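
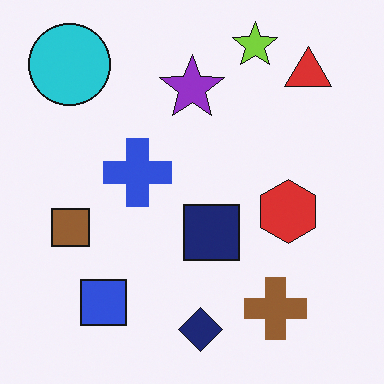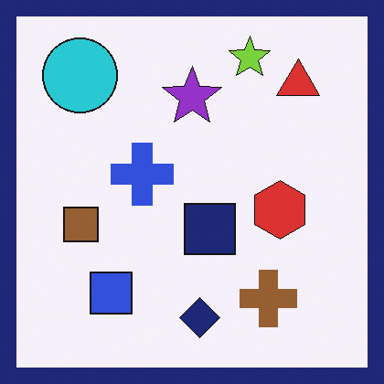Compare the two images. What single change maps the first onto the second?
The second image is the first framed with a navy border.

A solid navy frame runs around the edge of the second image, with the content slightly shrunk inside it.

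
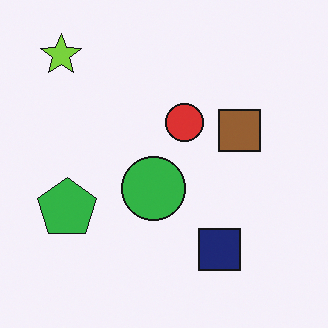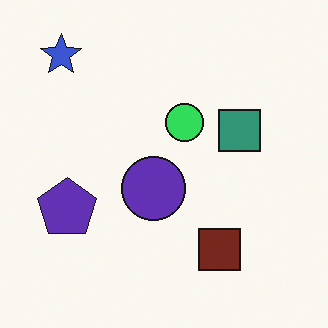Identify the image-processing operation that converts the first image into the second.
The second image is the first hue-shifted through roughly a third of the color wheel.

Every shape's color has rotated by the same amount around the hue wheel — a uniform hue shift.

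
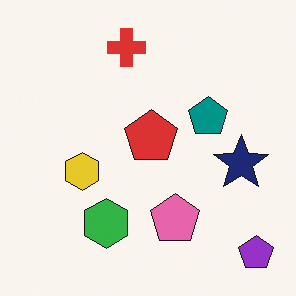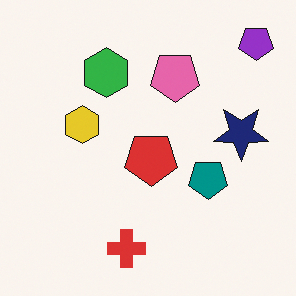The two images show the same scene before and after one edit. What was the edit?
The image was flipped vertically (top ↔ bottom).

The purple pentagon is in the bottom-right of the first image and the top-right of the second — shapes on opposite sides of the horizontal midline have swapped in a mirror flip.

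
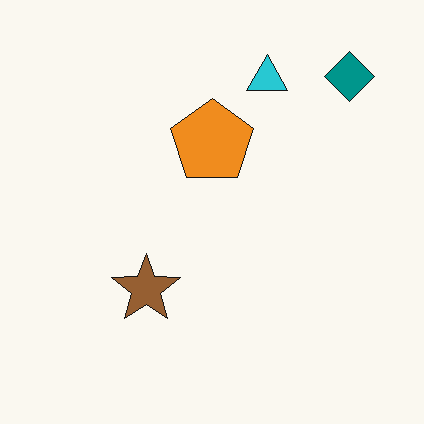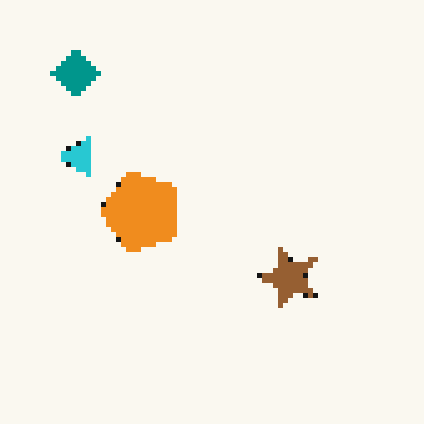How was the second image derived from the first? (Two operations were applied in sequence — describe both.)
The second image is the first rotated 90° counter-clockwise, then mildly pixelated.

The teal diamond sits in the top-right of the first image and the top-left of the second — consistent with a whole-image 90° counter-clockwise rotation. Shapes are reduced to large square blocks; fine edges and outlines are lost — a downscale-then-upscale (mosaic) effect.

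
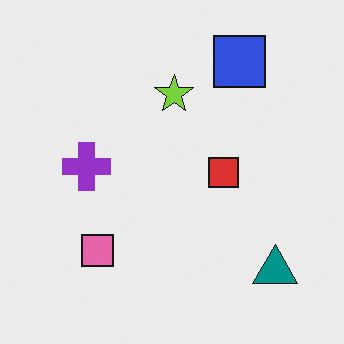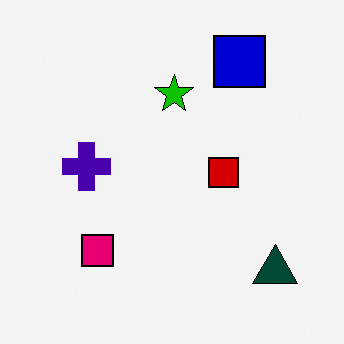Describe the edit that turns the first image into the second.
Given much higher contrast.

Tones are pushed away from mid-grey across the whole image — a global contrast change.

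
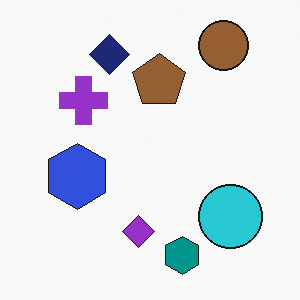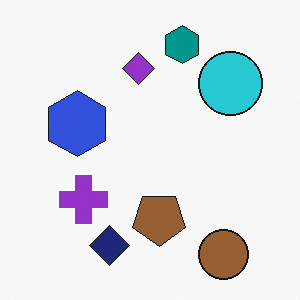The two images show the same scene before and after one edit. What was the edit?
The transformation is: flipped vertically (top ↔ bottom).

The brown circle is in the top-right of the first image and the bottom-right of the second — shapes on opposite sides of the horizontal midline have swapped in a mirror flip.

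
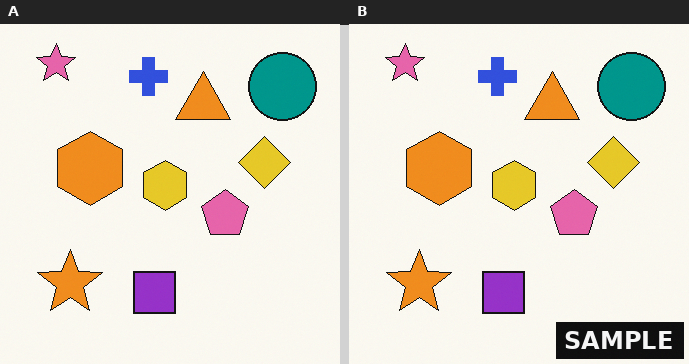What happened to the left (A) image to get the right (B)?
The transformation is: watermarked with the text "SAMPLE" in the lower-right corner.

A dark label reading "SAMPLE" appears in the lower-right corner.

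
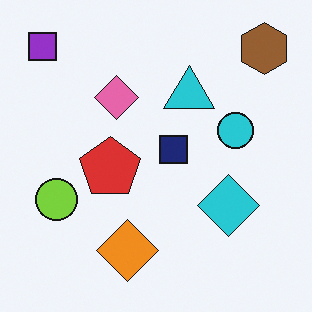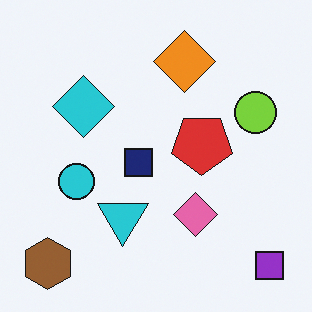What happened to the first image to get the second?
It was rotated 180°.

The purple square sits in the top-left of the first image and the bottom-right of the second — consistent with a whole-image 180° rotation.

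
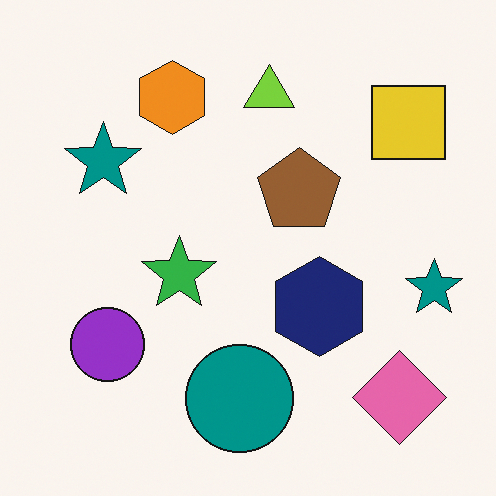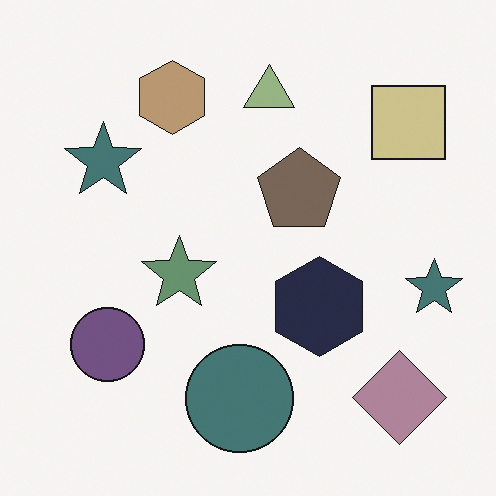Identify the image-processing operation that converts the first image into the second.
The transformation is: made much more muted (saturation change).

All colors are more muted and greyish — a global saturation change.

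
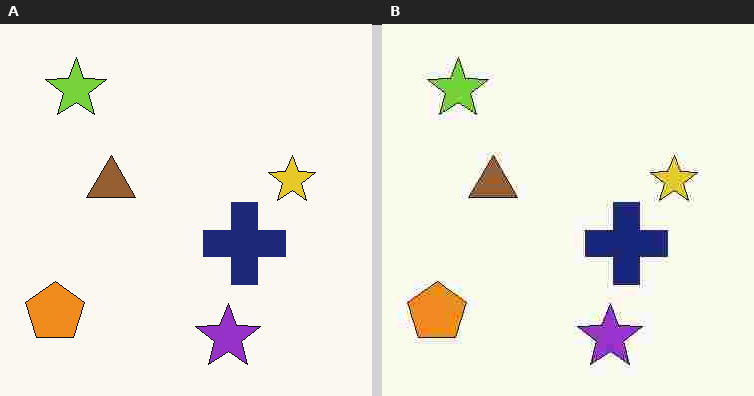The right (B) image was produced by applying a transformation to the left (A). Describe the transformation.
This is the original image heavily JPEG-compressed with obvious blocking artifacts.

Blocky 8×8 compression artifacts appear around shape edges and the flat background shows ringing — characteristic JPEG degradation.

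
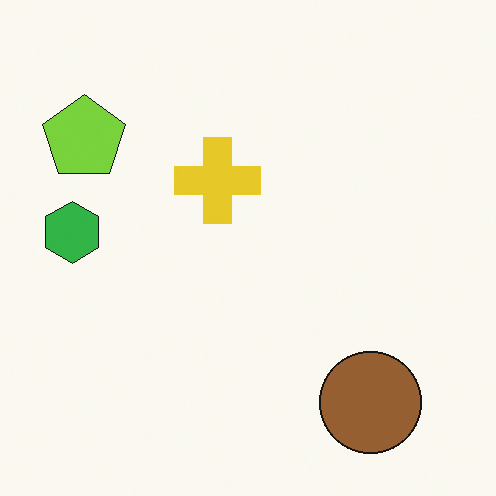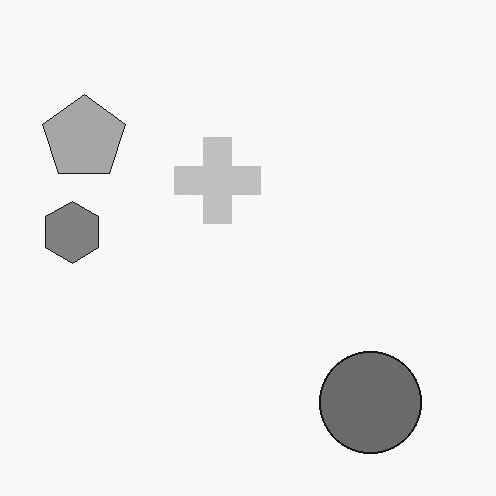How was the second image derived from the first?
The transformation is: converted to grayscale.

All color is removed — every shape is now a shade of grey.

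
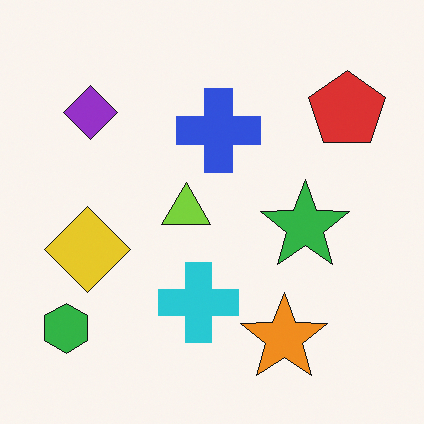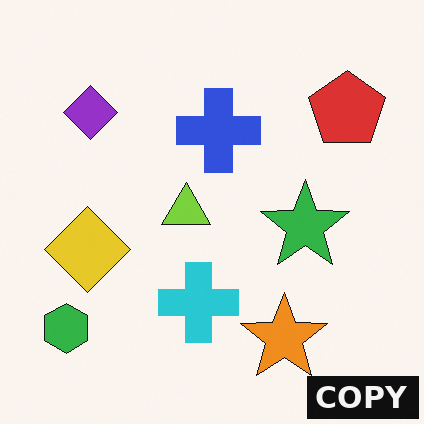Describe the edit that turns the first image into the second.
It was watermarked with the text "COPY" in the lower-right corner.

A dark label reading "COPY" appears in the lower-right corner.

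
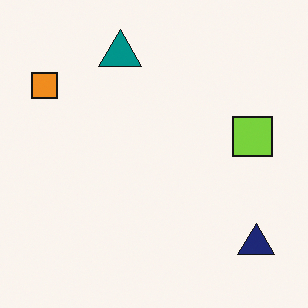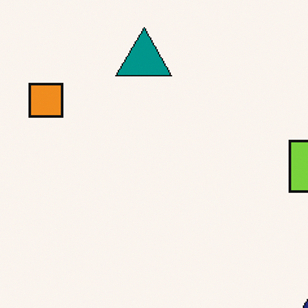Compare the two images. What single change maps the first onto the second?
Cropped slightly and scaled back up.

The visible shapes are larger and the field of view is narrower; shapes near the original edges may be partly or wholly outside the frame — a crop-and-rescale.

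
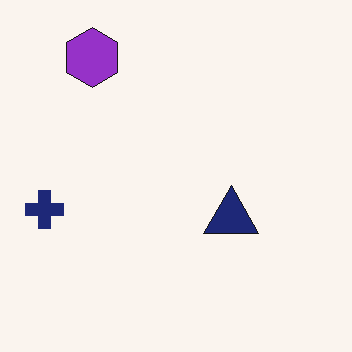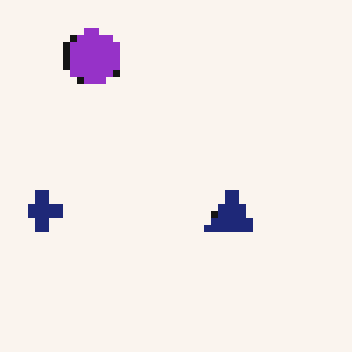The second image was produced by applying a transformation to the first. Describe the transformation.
The transformation is: pixelated into visible square blocks.

Shapes are reduced to large square blocks; fine edges and outlines are lost — a downscale-then-upscale (mosaic) effect.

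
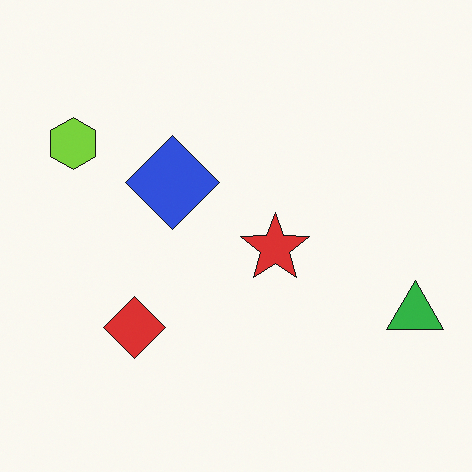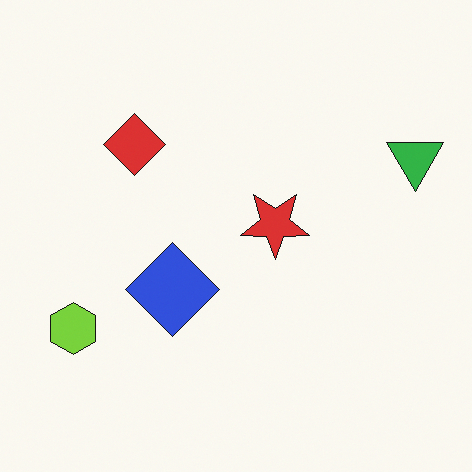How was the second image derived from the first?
The transformation is: flipped vertically (top ↔ bottom).

The lime hexagon is in the top-left of the first image and the bottom-left of the second — shapes on opposite sides of the horizontal midline have swapped in a mirror flip.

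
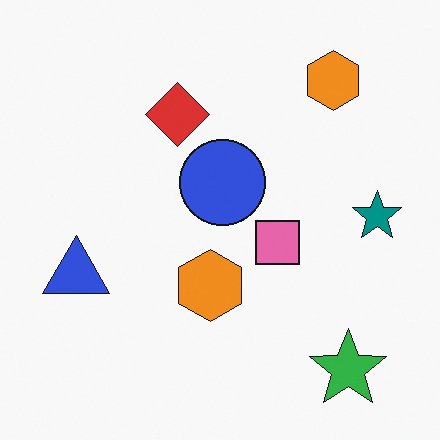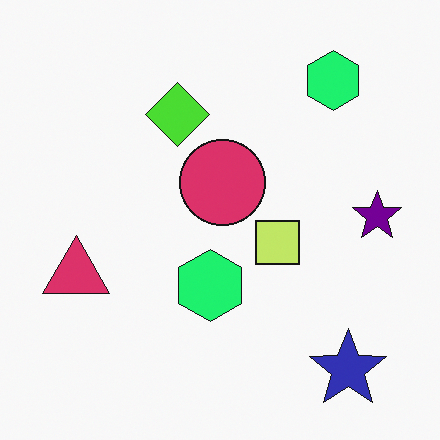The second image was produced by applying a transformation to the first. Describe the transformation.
The transformation is: hue-shifted noticeably.

Every shape's color has rotated by the same amount around the hue wheel — a uniform hue shift.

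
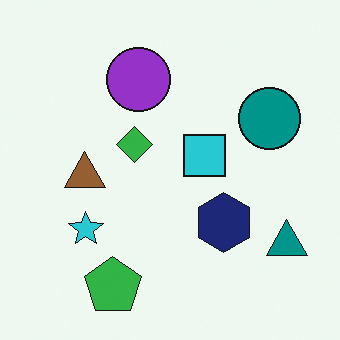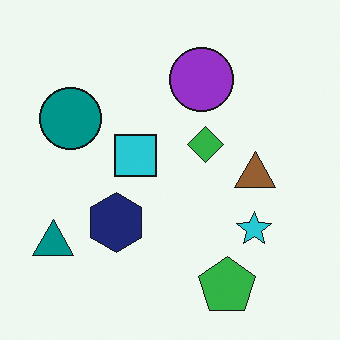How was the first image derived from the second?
It was flipped horizontally (left ↔ right).

The teal triangle is in the bottom-left of the second image and the bottom-right of the first — shapes on opposite sides of the vertical midline have swapped in a mirror flip.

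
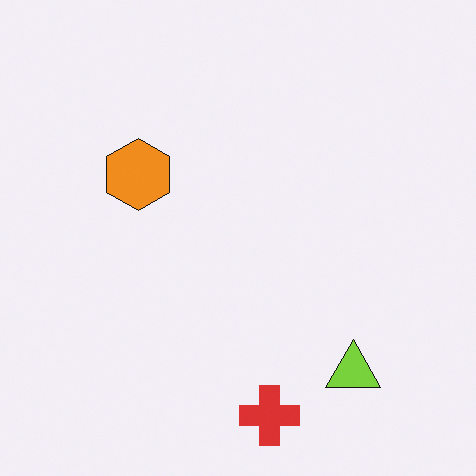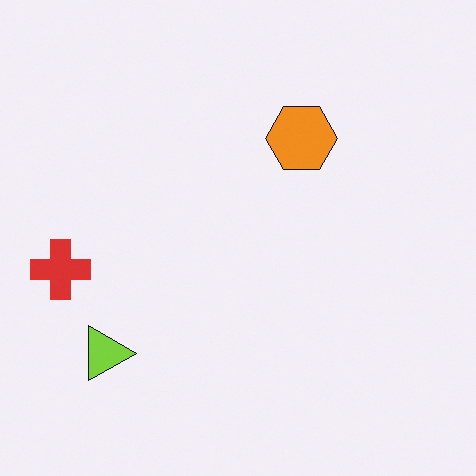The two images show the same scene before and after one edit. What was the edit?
The transformation is: rotated 90° clockwise.

The red cross sits in the bottom of the first image and the left of the second — consistent with a whole-image 90° clockwise rotation.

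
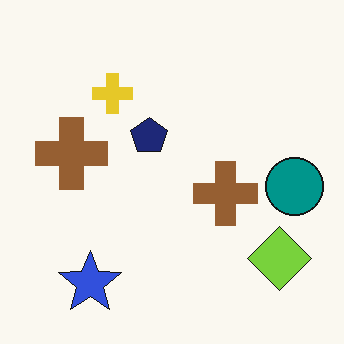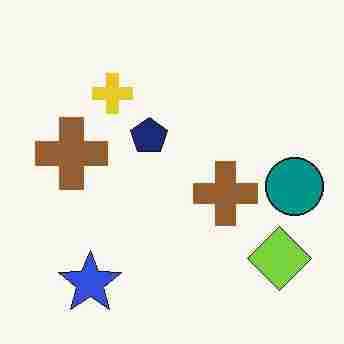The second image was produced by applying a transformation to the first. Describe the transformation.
Degraded with heavy JPEG compression.

Blocky 8×8 compression artifacts appear around shape edges and the flat background shows ringing — characteristic JPEG degradation.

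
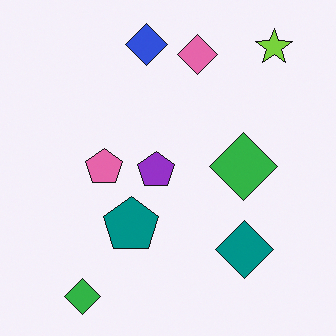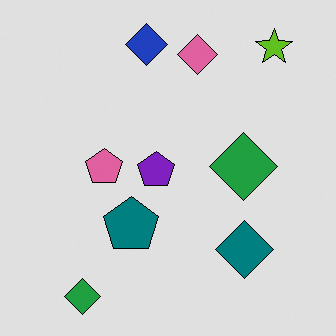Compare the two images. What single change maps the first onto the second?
The transformation is: posterized to a reduced palette.

Each flat color has snapped to a coarser quantized level — most visibly, the near-white background has dropped to a flat grey.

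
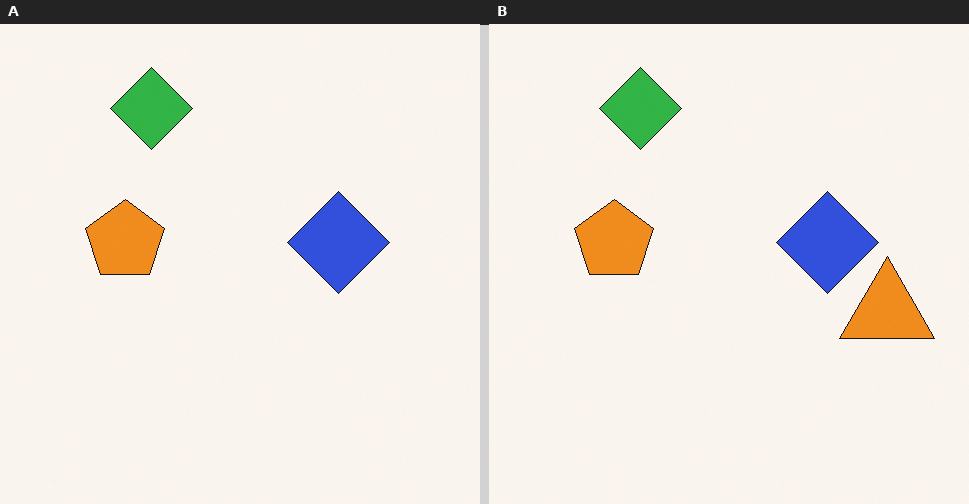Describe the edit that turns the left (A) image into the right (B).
The transformation is: overlaid with an additional orange triangle.

An orange triangle appears in the right (B) image that is absent from the left (A).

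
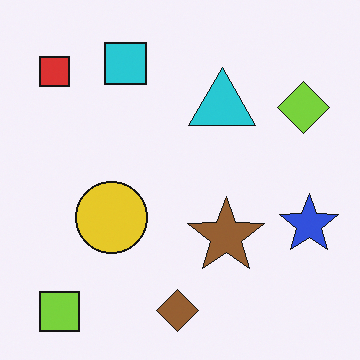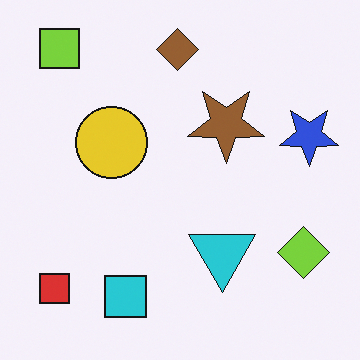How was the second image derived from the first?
This is the original image flipped vertically (top ↔ bottom).

The lime square is in the bottom-left of the first image and the top-left of the second — shapes on opposite sides of the horizontal midline have swapped in a mirror flip.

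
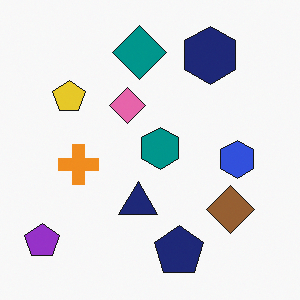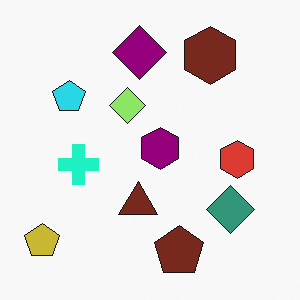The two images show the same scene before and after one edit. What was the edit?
Hue-shifted through roughly a third of the color wheel.

Every shape's color has rotated by the same amount around the hue wheel — a uniform hue shift.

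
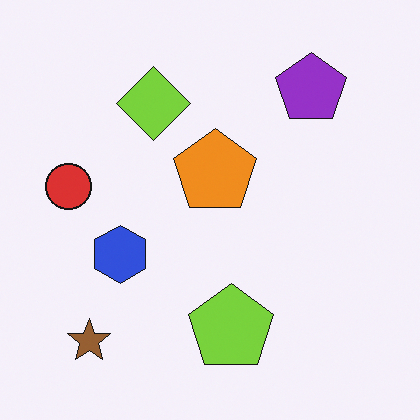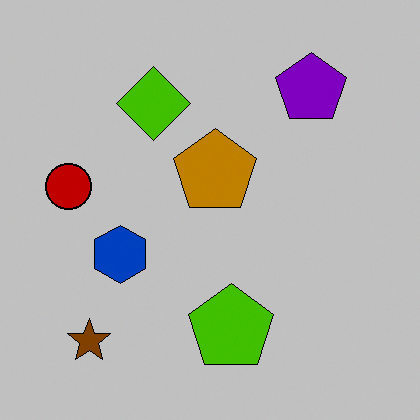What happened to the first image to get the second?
This is the original image heavily posterized to just a handful of flat colors.

Each flat color has snapped to a coarser quantized level — most visibly, the near-white background has dropped to a flat grey.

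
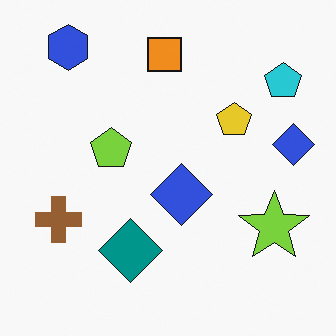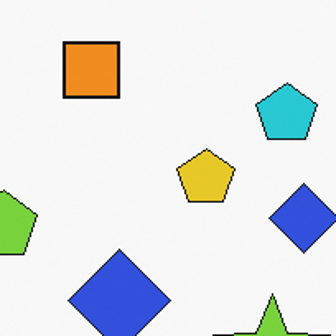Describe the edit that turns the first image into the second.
The image was cropped tightly and scaled back up.

The visible shapes are larger and the field of view is narrower; shapes near the original edges may be partly or wholly outside the frame — a crop-and-rescale.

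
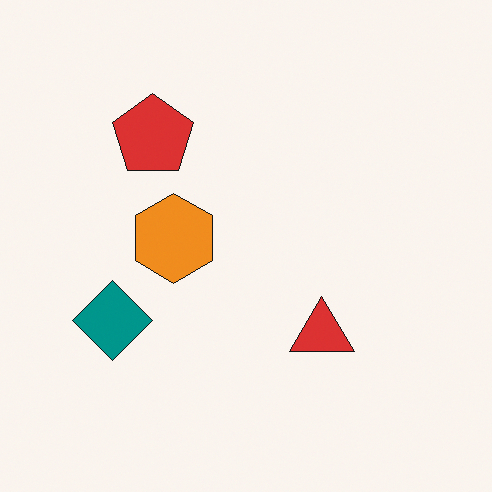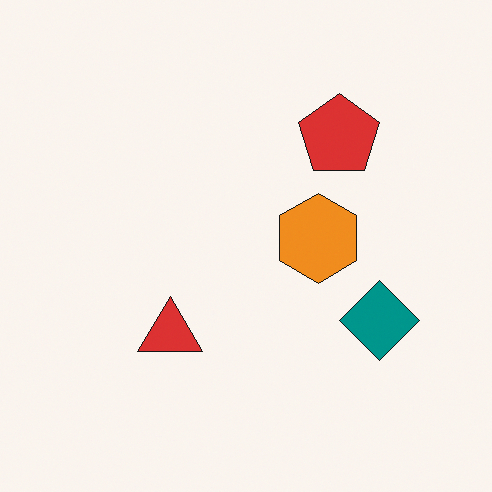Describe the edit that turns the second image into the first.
Flipped horizontally (left ↔ right).

The teal diamond is in the right of the second image and the left of the first — shapes on opposite sides of the vertical midline have swapped in a mirror flip.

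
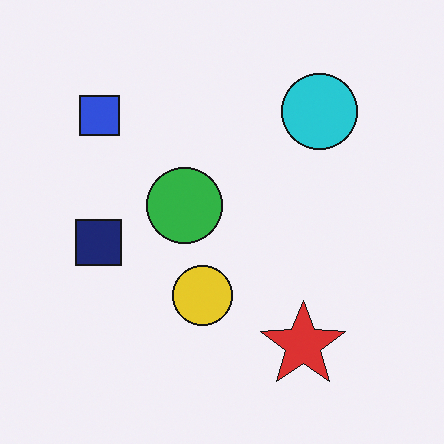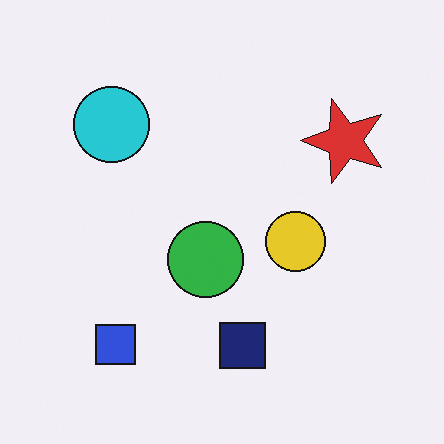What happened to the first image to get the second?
It was rotated 90° counter-clockwise.

The blue square sits in the top-left of the first image and the bottom-left of the second — consistent with a whole-image 90° counter-clockwise rotation.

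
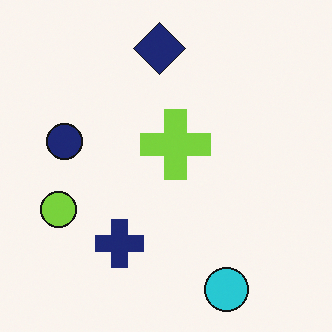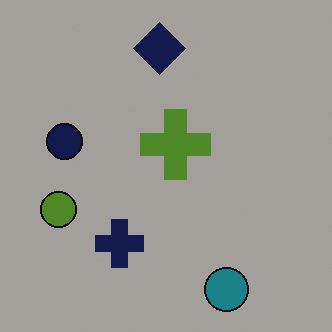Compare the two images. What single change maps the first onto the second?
The image was darkened a lot.

Every pixel — background and shapes alike — is uniformly darkened.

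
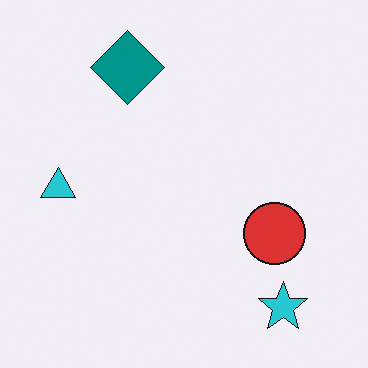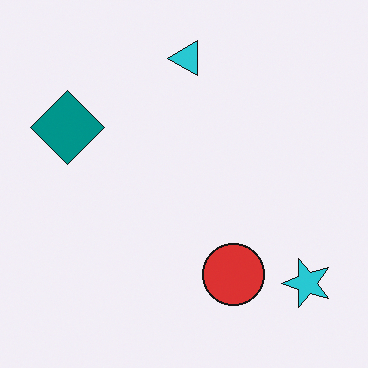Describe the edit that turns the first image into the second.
The image was transposed (reflected across the top-left ↔ bottom-right diagonal).

Shapes have swapped their row and column positions — what was in the top-right is now in the bottom-left — a diagonal reflection.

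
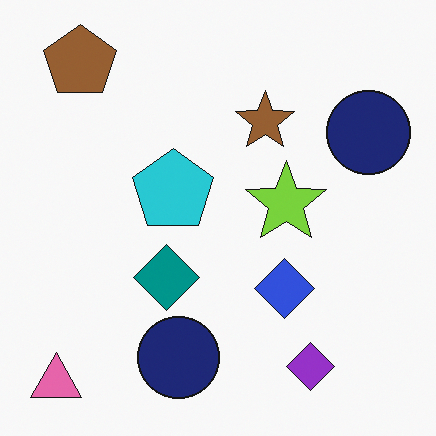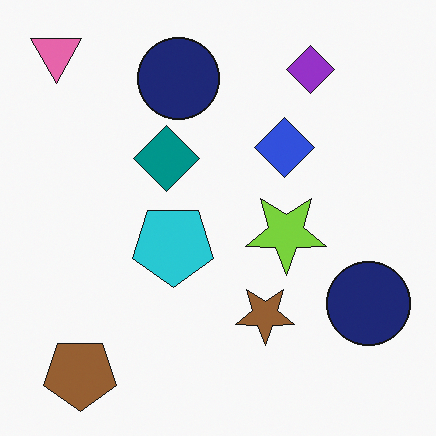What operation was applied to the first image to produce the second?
The image was flipped vertically (top ↔ bottom).

The pink triangle is in the bottom-left of the first image and the top-left of the second — shapes on opposite sides of the horizontal midline have swapped in a mirror flip.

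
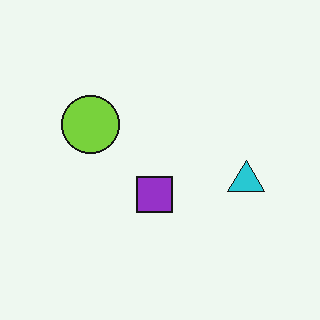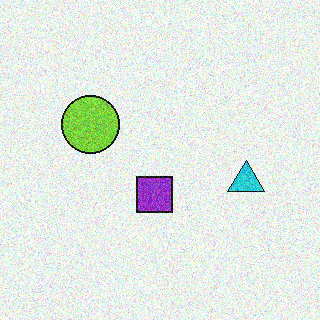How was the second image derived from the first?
The transformation is: degraded with visible gaussian noise.

Random speckle covers the whole image, including the flat background.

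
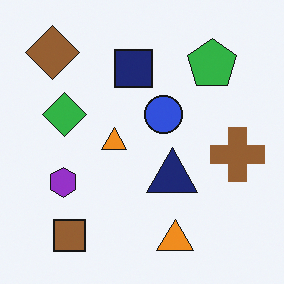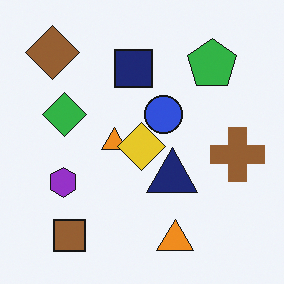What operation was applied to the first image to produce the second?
The transformation is: overlaid with an additional yellow diamond.

A yellow diamond appears in the second image that is absent from the first.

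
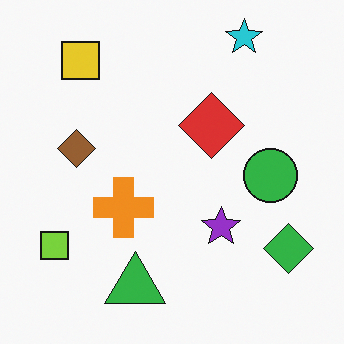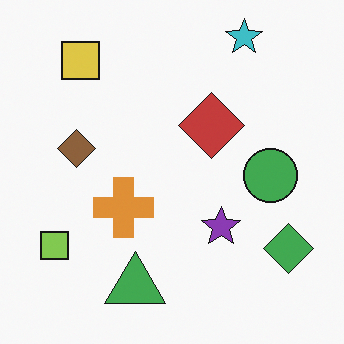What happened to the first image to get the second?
The second image is the first slightly desaturated.

All colors are more muted and greyish — a global saturation change.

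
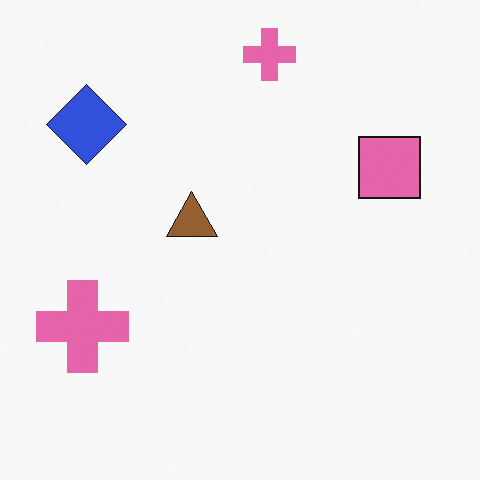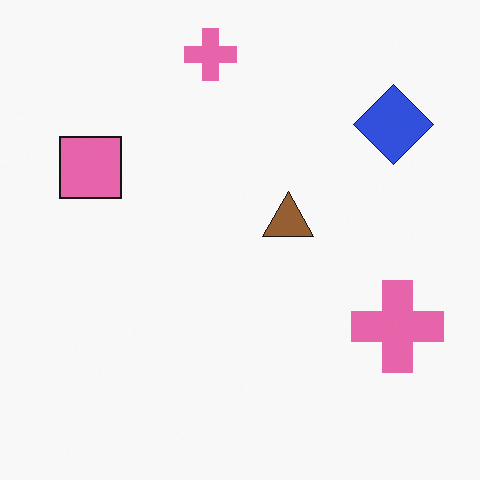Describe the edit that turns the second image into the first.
Flipped horizontally (left ↔ right).

The blue diamond is in the top-right of the second image and the top-left of the first — shapes on opposite sides of the vertical midline have swapped in a mirror flip.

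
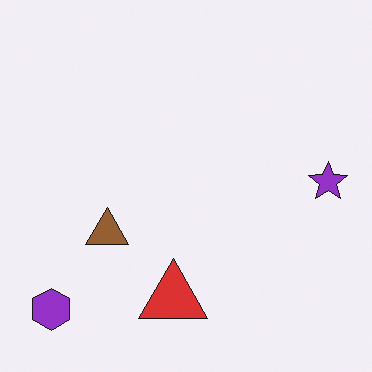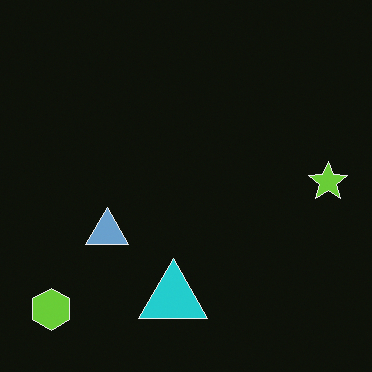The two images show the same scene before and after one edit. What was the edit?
The second image is the first color-inverted (negative).

The light background has become dark and every shape's color is its complement — a photographic negative.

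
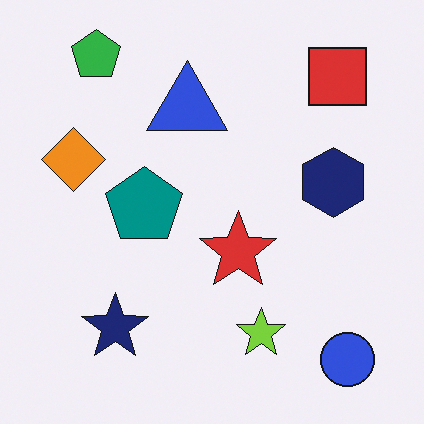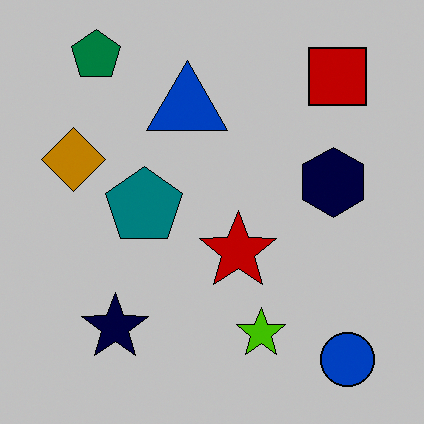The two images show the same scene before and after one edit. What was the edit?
The image was heavily posterized to just a handful of flat colors.

Each flat color has snapped to a coarser quantized level — most visibly, the near-white background has dropped to a flat grey.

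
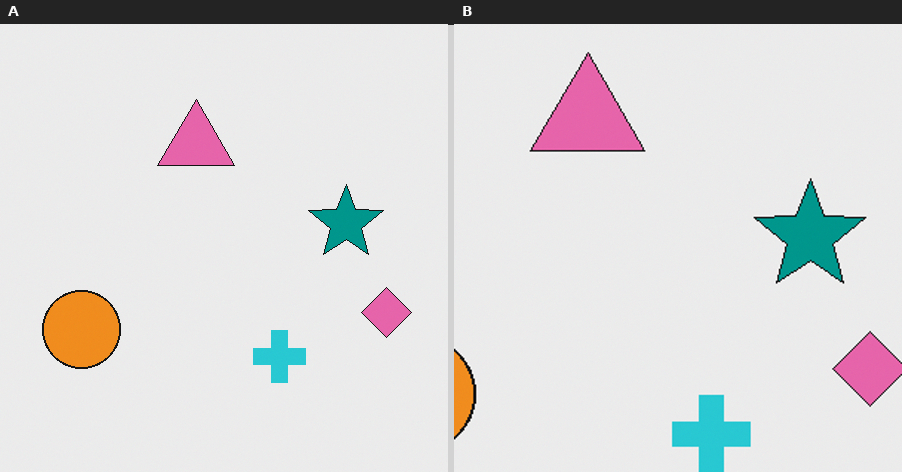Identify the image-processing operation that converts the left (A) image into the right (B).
The image was cropped slightly and scaled back up.

The visible shapes are larger and the field of view is narrower; shapes near the original edges may be partly or wholly outside the frame — a crop-and-rescale.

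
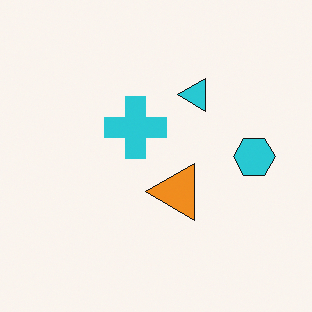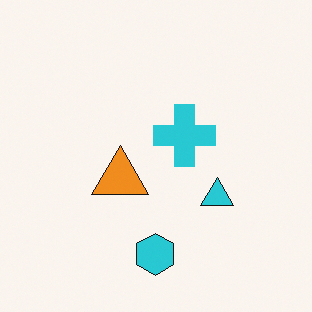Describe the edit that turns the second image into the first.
The image was rotated 90° counter-clockwise.

The cyan hexagon sits in the bottom of the second image and the right of the first — consistent with a whole-image 90° counter-clockwise rotation.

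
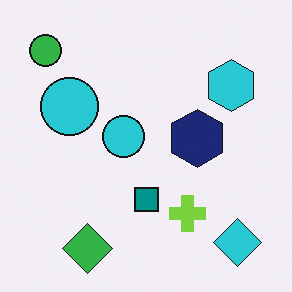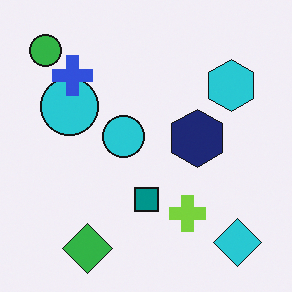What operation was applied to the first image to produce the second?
It was overlaid with an additional blue cross.

A blue cross appears in the second image that is absent from the first.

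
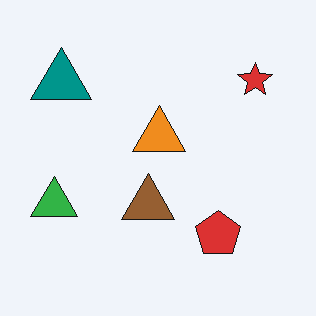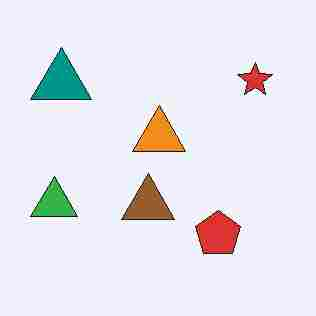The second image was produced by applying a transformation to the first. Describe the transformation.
The second image is the first degraded with heavy JPEG compression.

Blocky 8×8 compression artifacts appear around shape edges and the flat background shows ringing — characteristic JPEG degradation.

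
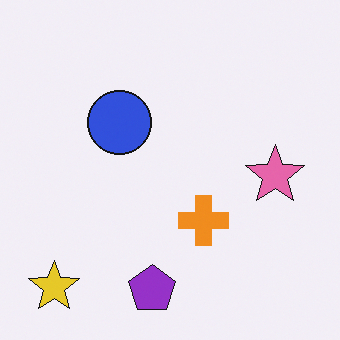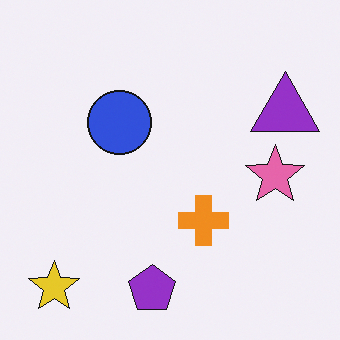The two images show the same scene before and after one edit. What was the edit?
The image was overlaid with an additional purple triangle.

A purple triangle appears in the second image that is absent from the first.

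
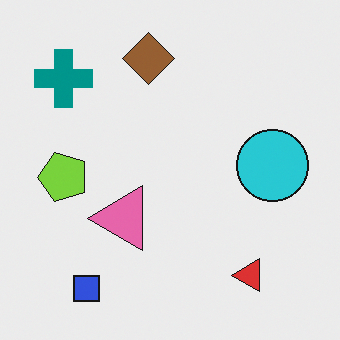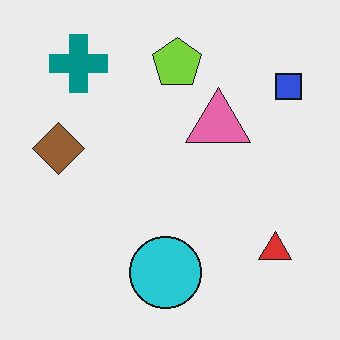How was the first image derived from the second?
Transposed (reflected across the top-left ↔ bottom-right diagonal).

Shapes have swapped their row and column positions — what was in the top-right is now in the bottom-left — a diagonal reflection.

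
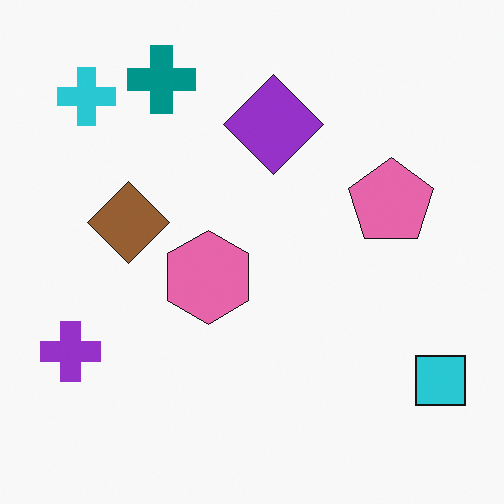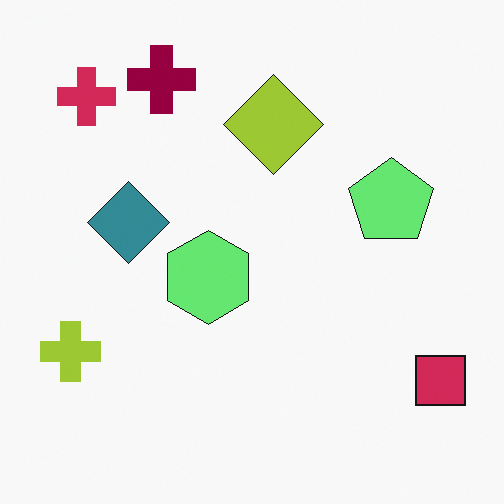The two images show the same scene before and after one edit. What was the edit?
Hue-shifted through roughly half the color wheel.

Every shape's color has rotated by the same amount around the hue wheel — a uniform hue shift.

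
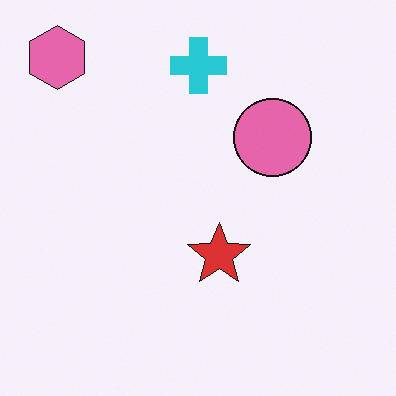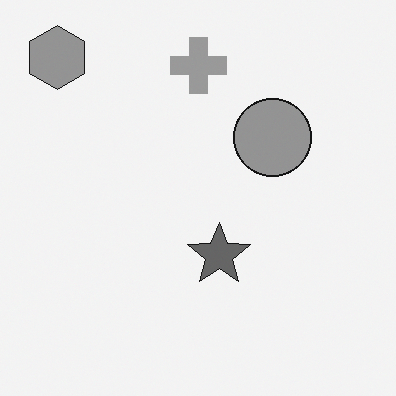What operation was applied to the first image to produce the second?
The second image is the first converted to grayscale.

All color is removed — every shape is now a shade of grey.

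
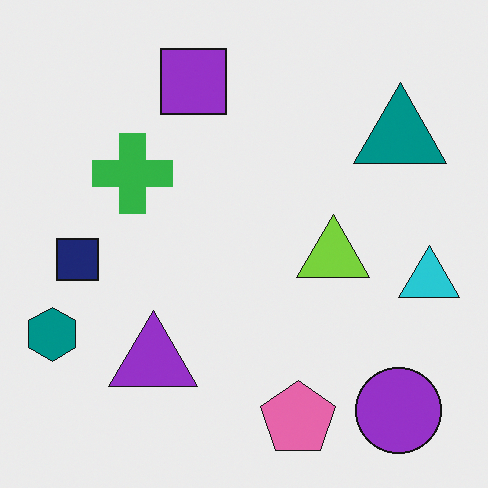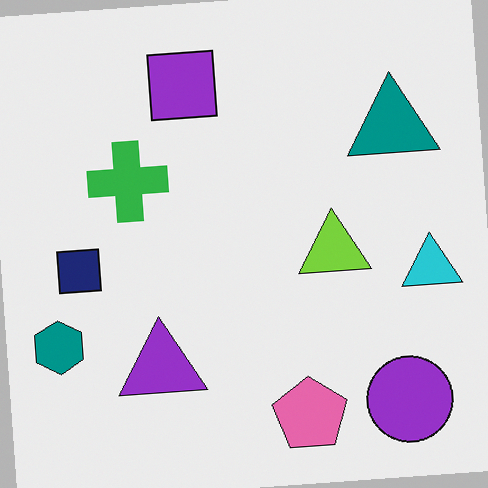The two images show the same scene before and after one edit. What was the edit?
Rotated counter-clockwise by a small amount.

Every shape is tilted by the same angle and the image corners show triangular fill wedges — a whole-image rotation by a non-right angle.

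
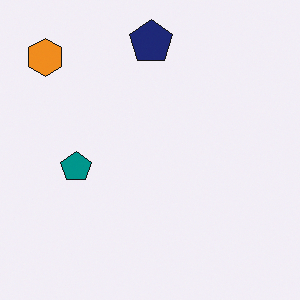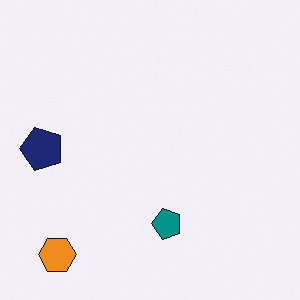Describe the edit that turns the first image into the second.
It was rotated 90° counter-clockwise.

The orange hexagon sits in the top-left of the first image and the bottom-left of the second — consistent with a whole-image 90° counter-clockwise rotation.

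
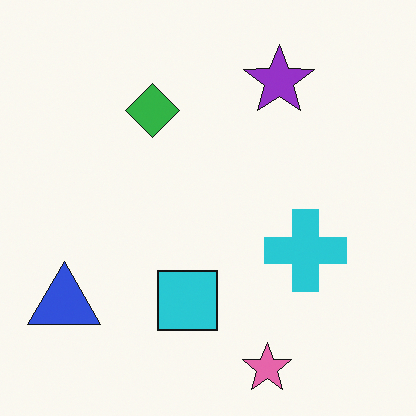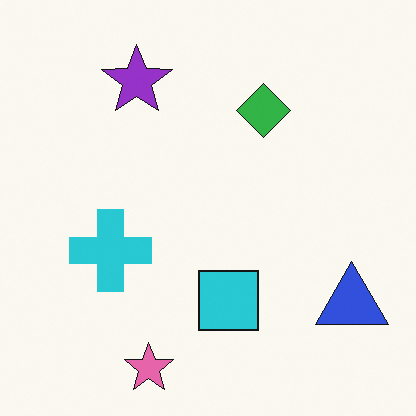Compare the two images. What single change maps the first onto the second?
It was flipped horizontally (left ↔ right).

The blue triangle is in the bottom-left of the first image and the bottom-right of the second — shapes on opposite sides of the vertical midline have swapped in a mirror flip.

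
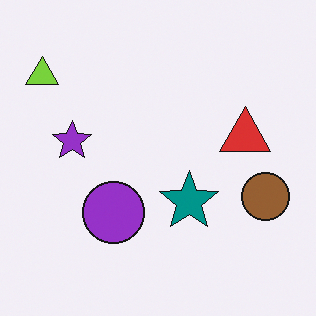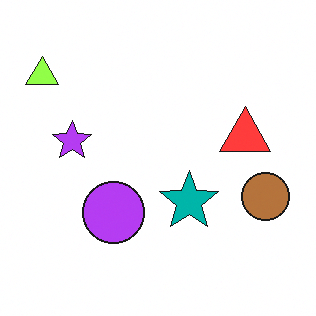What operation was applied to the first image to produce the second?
It was slightly brightened.

Every pixel — background and shapes alike — is uniformly brightened.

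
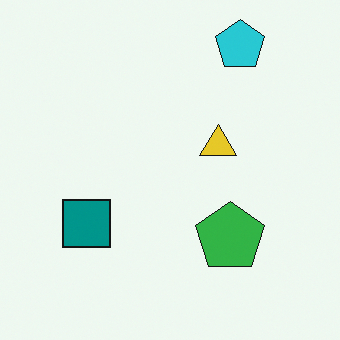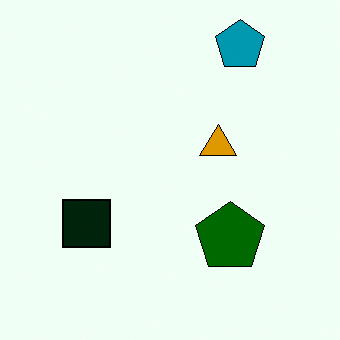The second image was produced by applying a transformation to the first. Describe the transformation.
It was boosted in contrast.

Tones are pushed away from mid-grey across the whole image — a global contrast change.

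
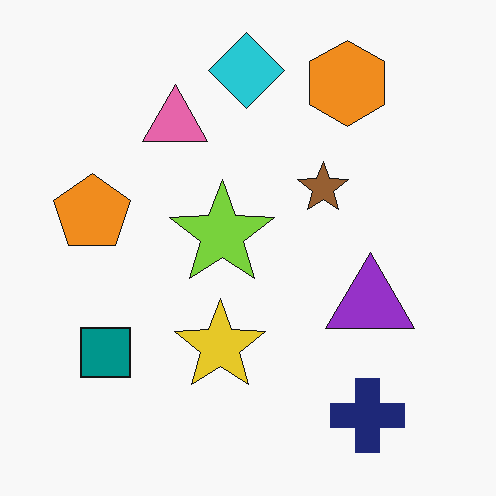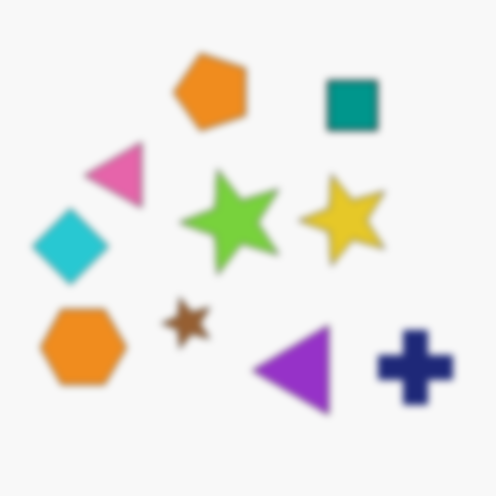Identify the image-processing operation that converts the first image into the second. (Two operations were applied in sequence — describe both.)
The transformation is: moderately blurred, then transposed (reflected across the top-left ↔ bottom-right diagonal).

Shape edges and outlines are uniformly softened across the whole image. Shapes have swapped their row and column positions — what was in the top-right is now in the bottom-left — a diagonal reflection.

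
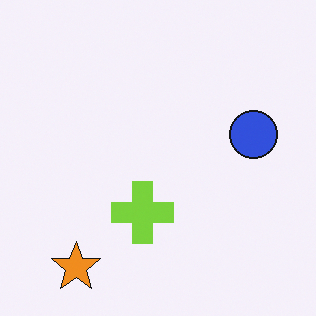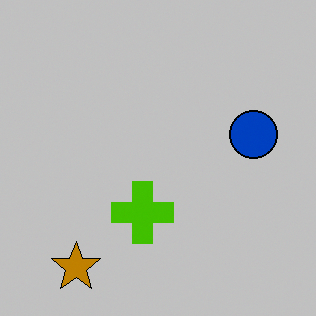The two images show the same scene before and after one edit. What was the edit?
The transformation is: aggressively posterized.

Each flat color has snapped to a coarser quantized level — most visibly, the near-white background has dropped to a flat grey.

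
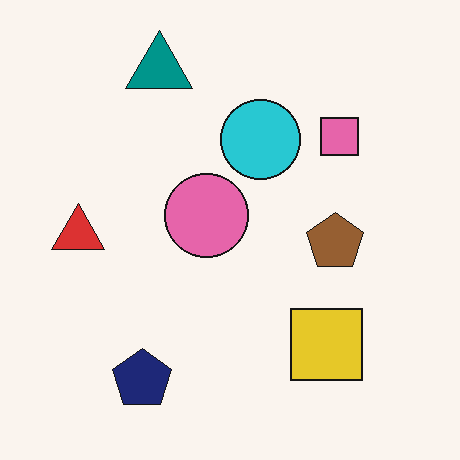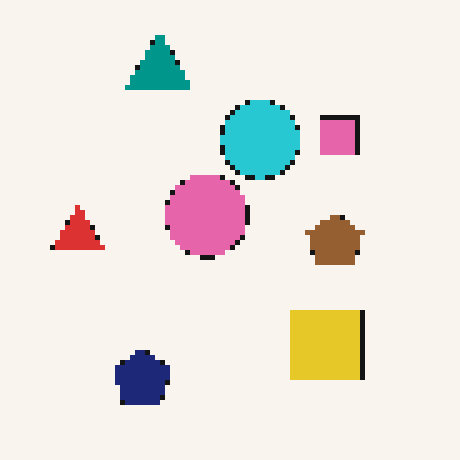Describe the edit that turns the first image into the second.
It was mildly pixelated.

Shapes are reduced to large square blocks; fine edges and outlines are lost — a downscale-then-upscale (mosaic) effect.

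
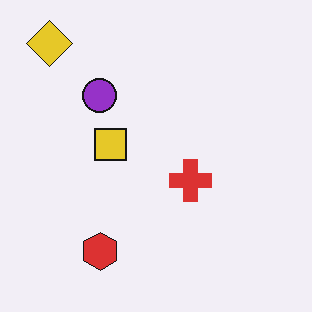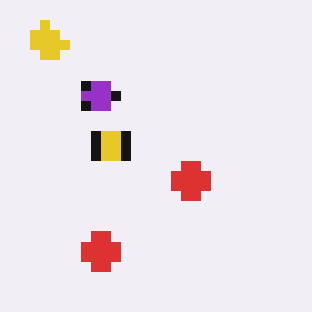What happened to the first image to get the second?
The image was heavily pixelated into large blocks.

Shapes are reduced to large square blocks; fine edges and outlines are lost — a downscale-then-upscale (mosaic) effect.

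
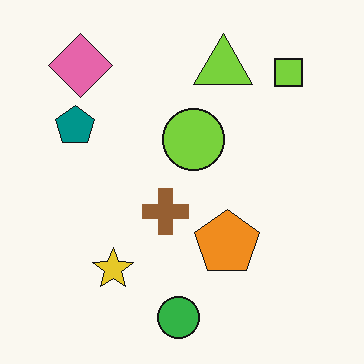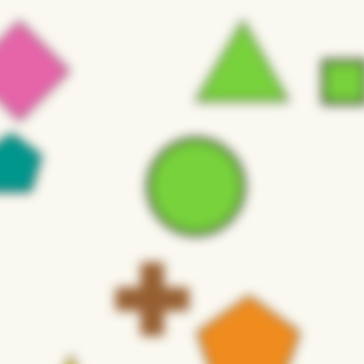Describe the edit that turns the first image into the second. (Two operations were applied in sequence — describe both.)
Noticeably gaussian-blurred, then cropped slightly and scaled back up.

Shape edges and outlines are uniformly softened across the whole image. The visible shapes are larger and the field of view is narrower; shapes near the original edges may be partly or wholly outside the frame — a crop-and-rescale.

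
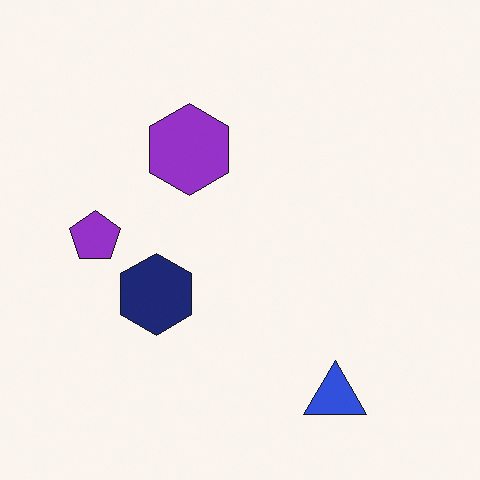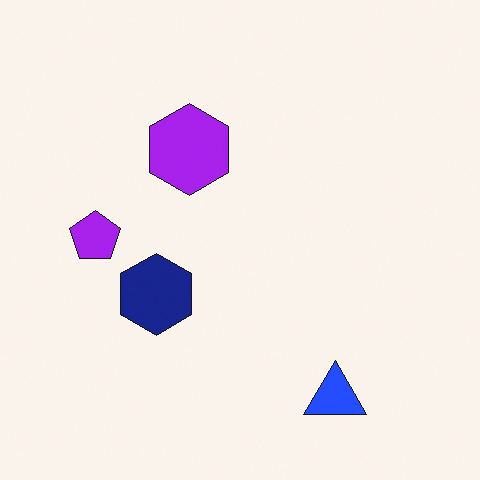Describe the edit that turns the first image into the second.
Slightly oversaturated.

All colors are more vivid — a global saturation change.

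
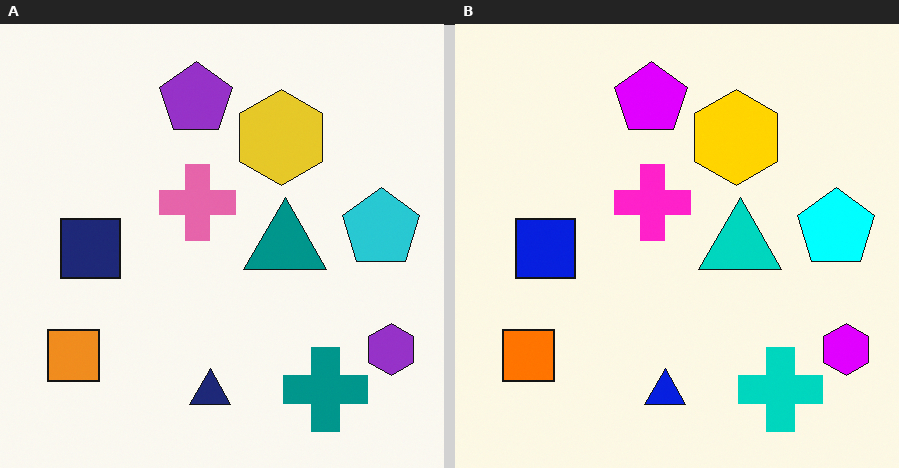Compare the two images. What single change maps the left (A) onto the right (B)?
Heavily oversaturated.

All colors are more vivid — a global saturation change.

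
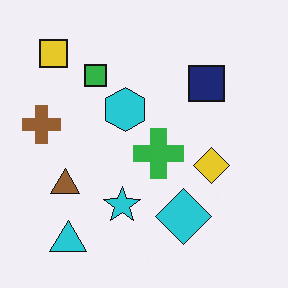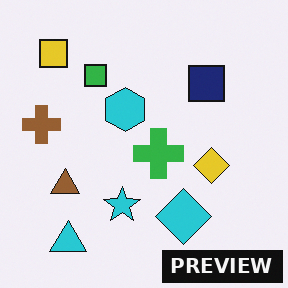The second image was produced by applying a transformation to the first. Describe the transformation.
The image was watermarked with the text "PREVIEW" in the lower-right corner.

A dark label reading "PREVIEW" appears in the lower-right corner.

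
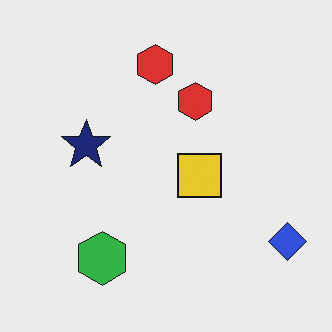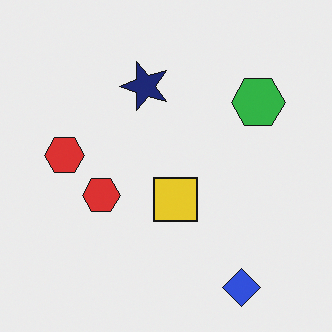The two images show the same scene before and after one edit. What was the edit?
It was transposed (reflected across the top-left ↔ bottom-right diagonal).

Shapes have swapped their row and column positions — what was in the top-right is now in the bottom-left — a diagonal reflection.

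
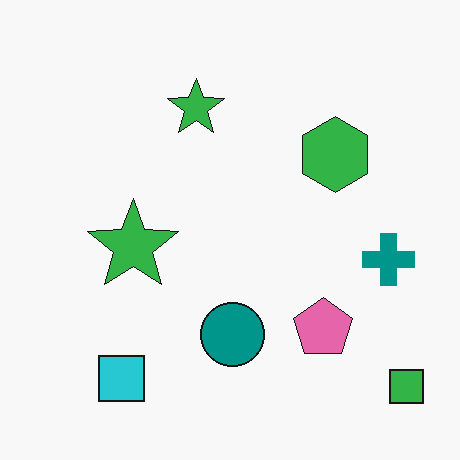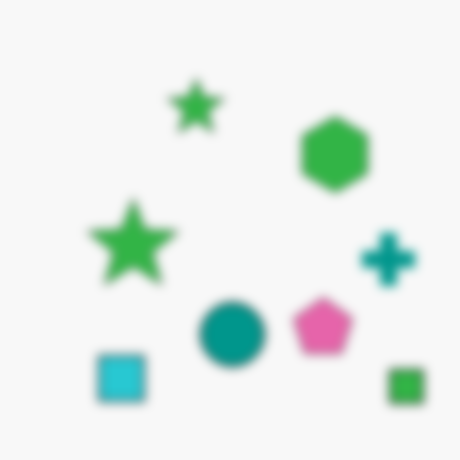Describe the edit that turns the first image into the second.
The second image is the first heavily blurred.

Shape edges and outlines are uniformly softened across the whole image.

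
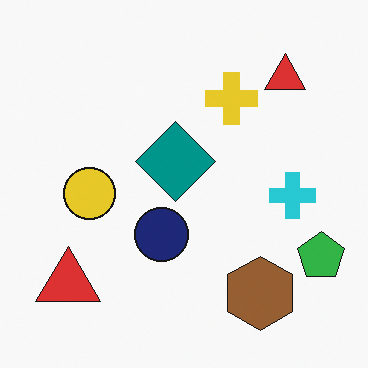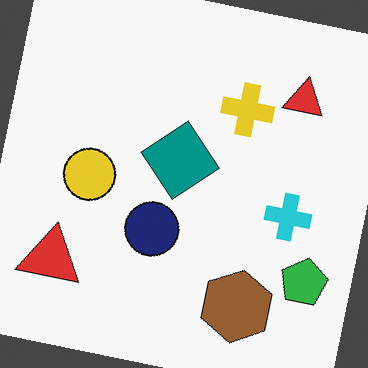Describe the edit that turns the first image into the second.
The transformation is: rotated clockwise by a small amount.

Every shape is tilted by the same angle and the image corners show triangular fill wedges — a whole-image rotation by a non-right angle.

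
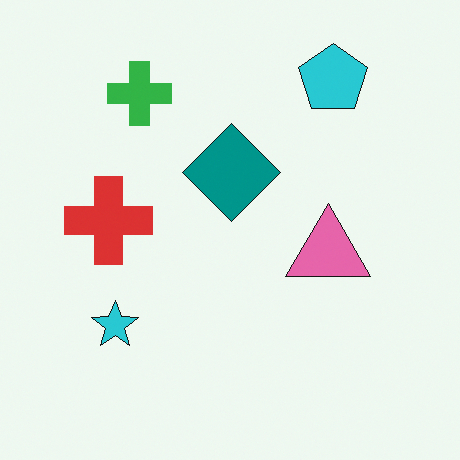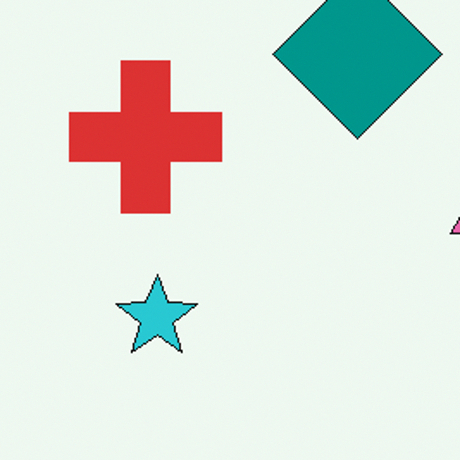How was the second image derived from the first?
It was cropped tightly and scaled back up.

The visible shapes are larger and the field of view is narrower; shapes near the original edges may be partly or wholly outside the frame — a crop-and-rescale.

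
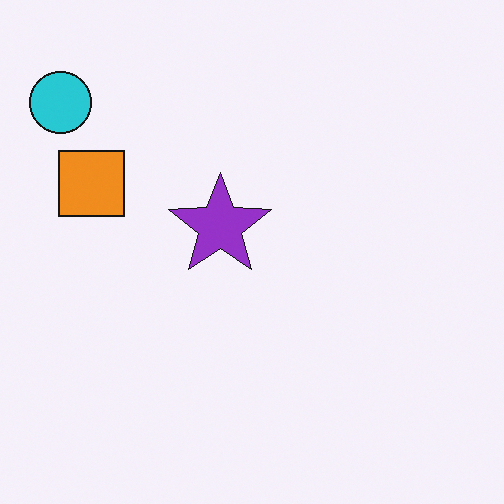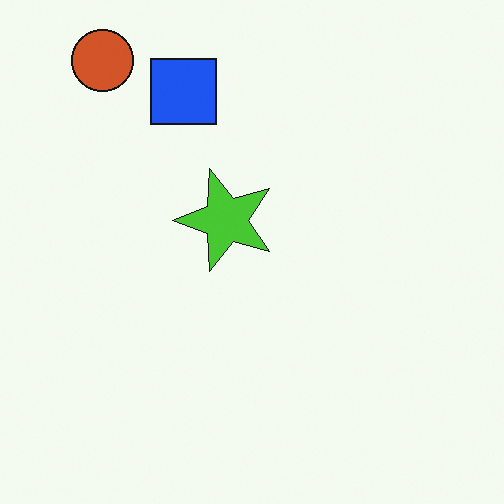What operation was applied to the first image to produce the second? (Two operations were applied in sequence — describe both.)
The image was transposed (reflected across the top-left ↔ bottom-right diagonal), then hue-shifted through roughly half the color wheel.

Shapes have swapped their row and column positions — what was in the top-right is now in the bottom-left — a diagonal reflection. Every shape's color has rotated by the same amount around the hue wheel — a uniform hue shift.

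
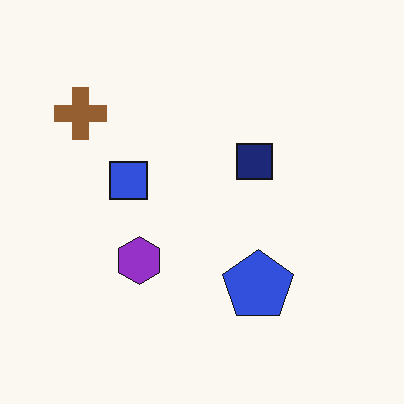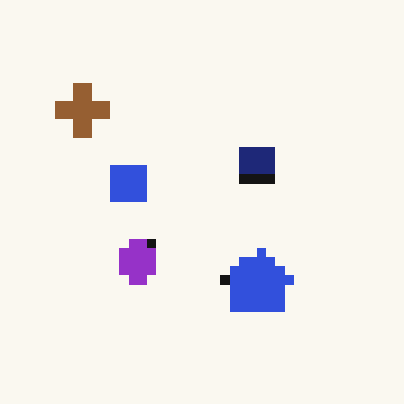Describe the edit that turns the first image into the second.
This is the original image coarsely pixelated.

Shapes are reduced to large square blocks; fine edges and outlines are lost — a downscale-then-upscale (mosaic) effect.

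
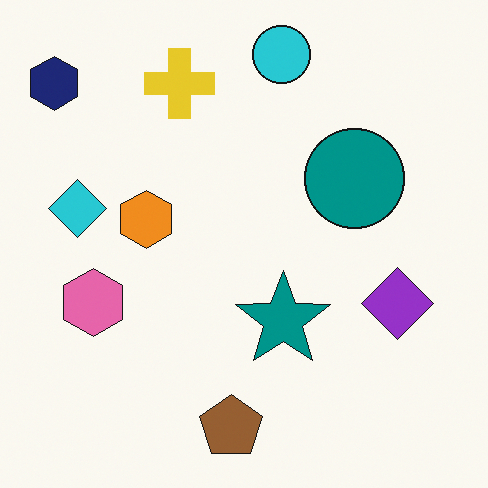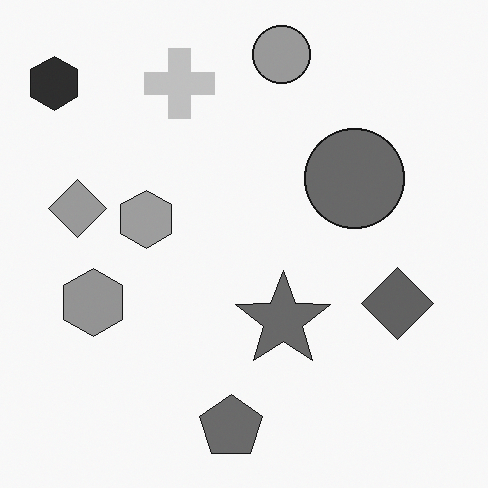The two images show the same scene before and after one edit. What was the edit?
The transformation is: converted to grayscale.

All color is removed — every shape is now a shade of grey.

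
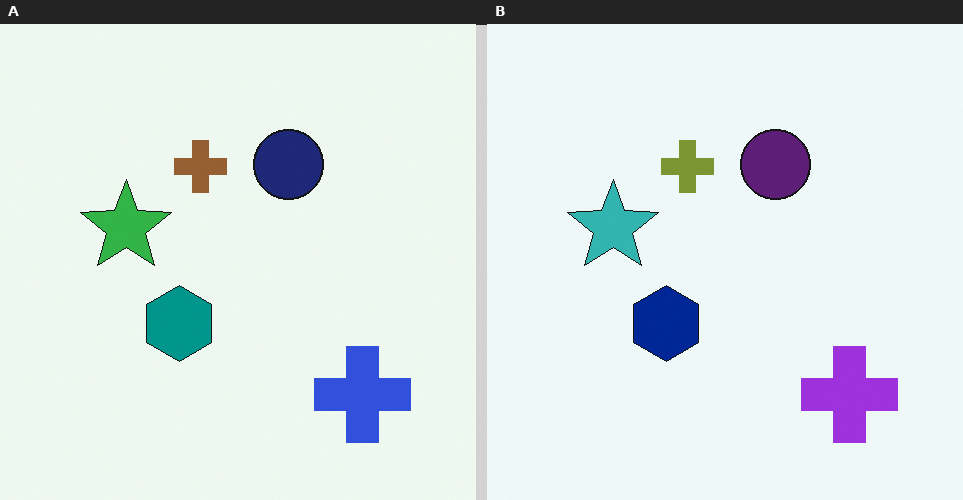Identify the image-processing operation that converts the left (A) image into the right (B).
This is the original image hue-shifted slightly.

Every shape's color has rotated by the same amount around the hue wheel — a uniform hue shift.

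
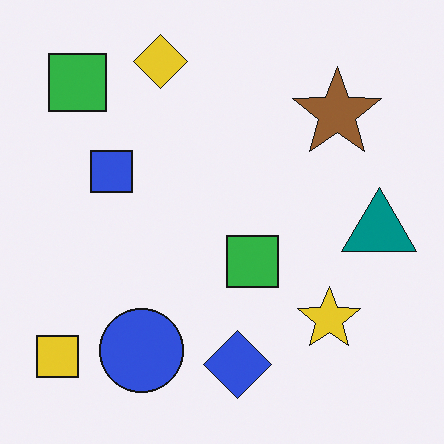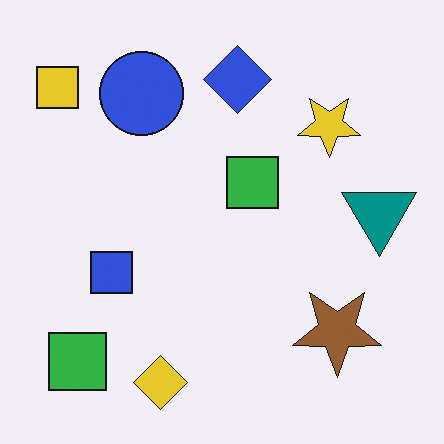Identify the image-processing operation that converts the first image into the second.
The transformation is: flipped vertically (top ↔ bottom).

The yellow diamond is in the top of the first image and the bottom of the second — shapes on opposite sides of the horizontal midline have swapped in a mirror flip.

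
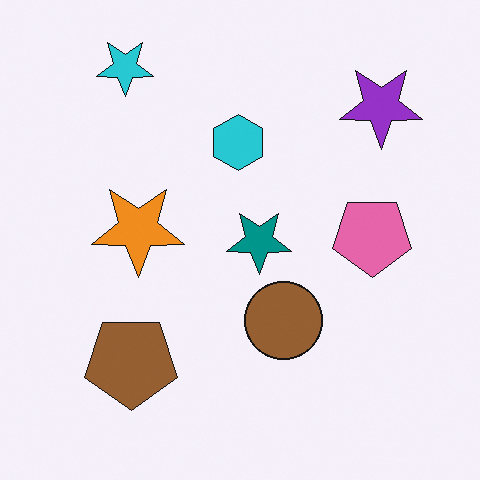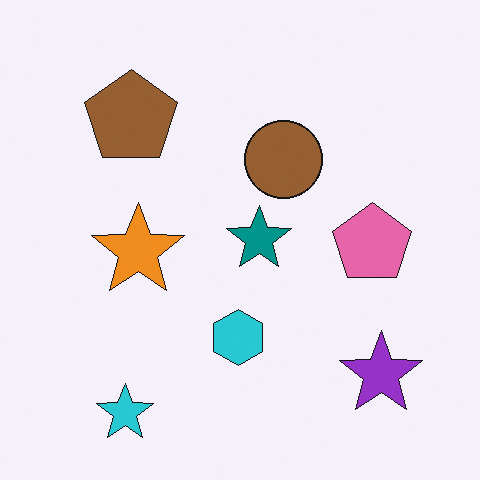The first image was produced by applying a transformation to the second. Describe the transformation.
The image was flipped vertically (top ↔ bottom).

The cyan star is in the bottom-left of the second image and the top-left of the first — shapes on opposite sides of the horizontal midline have swapped in a mirror flip.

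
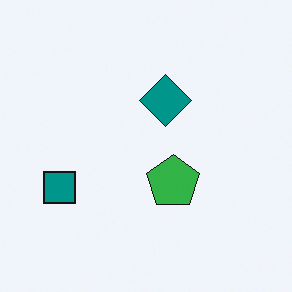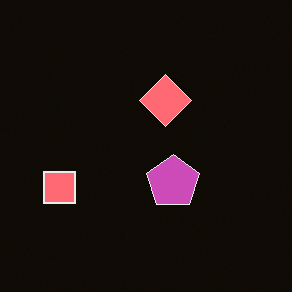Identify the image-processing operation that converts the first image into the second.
This is the original image color-inverted (negative).

The light background has become dark and every shape's color is its complement — a photographic negative.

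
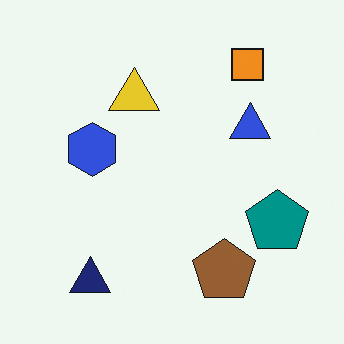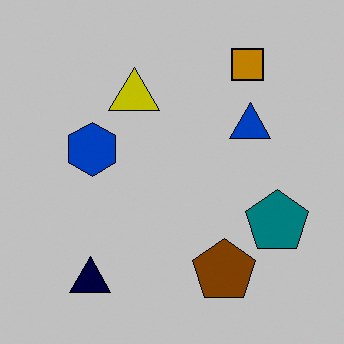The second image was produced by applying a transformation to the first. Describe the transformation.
It was aggressively posterized.

Each flat color has snapped to a coarser quantized level — most visibly, the near-white background has dropped to a flat grey.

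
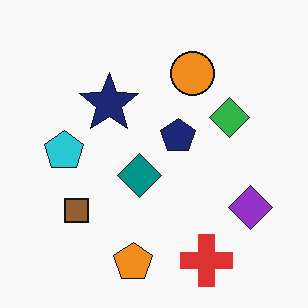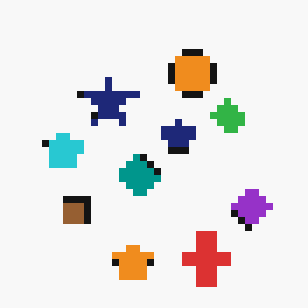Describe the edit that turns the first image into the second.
Moderately pixelated.

Shapes are reduced to large square blocks; fine edges and outlines are lost — a downscale-then-upscale (mosaic) effect.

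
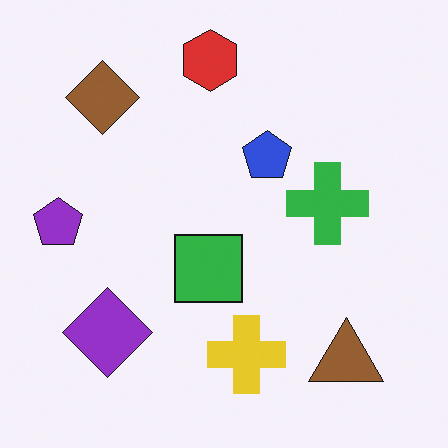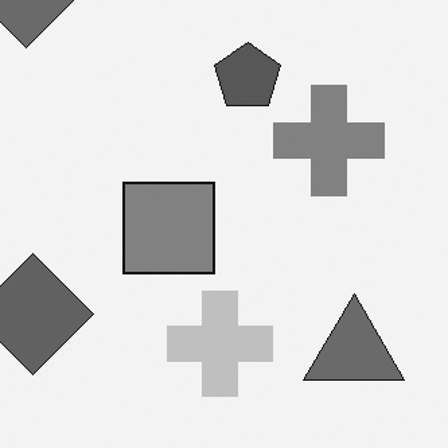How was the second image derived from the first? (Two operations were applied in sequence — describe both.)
The second image is the first converted to grayscale, then cropped slightly and scaled back up.

All color is removed — every shape is now a shade of grey. The visible shapes are larger and the field of view is narrower; shapes near the original edges may be partly or wholly outside the frame — a crop-and-rescale.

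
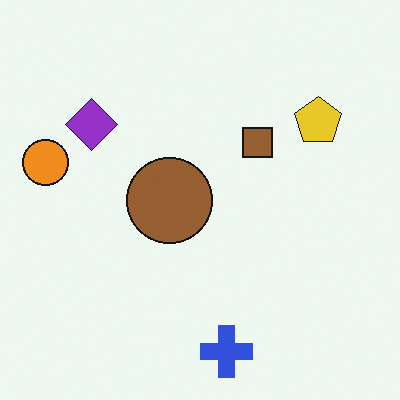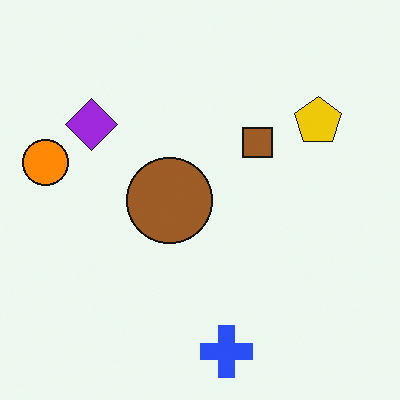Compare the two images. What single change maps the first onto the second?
The second image is the first slightly oversaturated.

All colors are more vivid — a global saturation change.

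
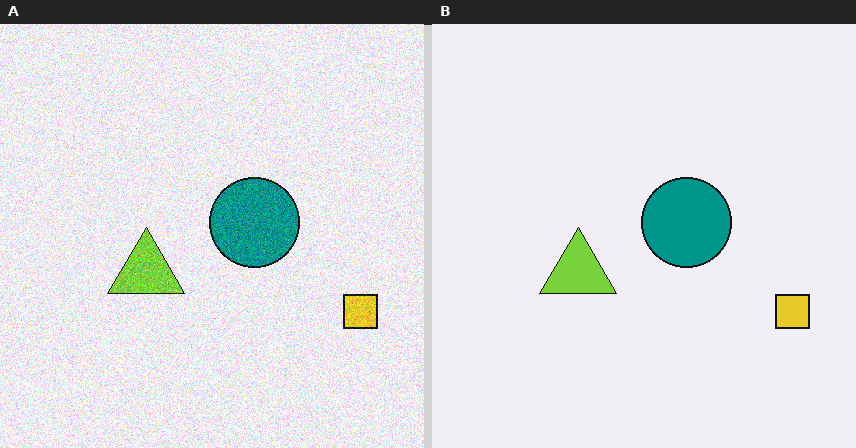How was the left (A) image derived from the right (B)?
This is the original image degraded with moderate additive noise.

Random speckle covers the whole image, including the flat background.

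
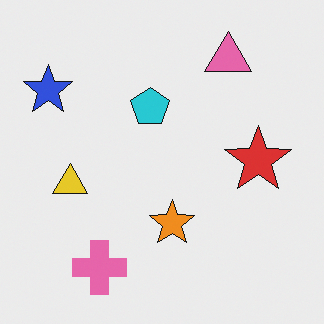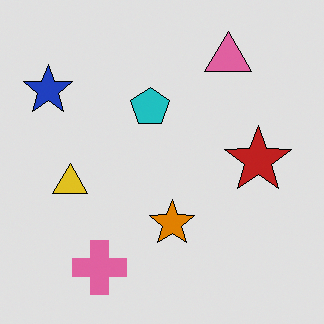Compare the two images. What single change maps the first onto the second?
Moderately posterized.

Each flat color has snapped to a coarser quantized level — most visibly, the near-white background has dropped to a flat grey.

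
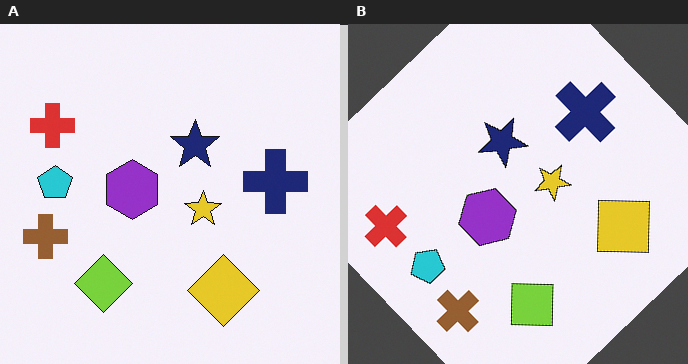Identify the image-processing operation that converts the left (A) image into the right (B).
It was rotated counter-clockwise by a large amount — several tens of degrees.

Every shape is tilted by the same angle and the image corners show triangular fill wedges — a whole-image rotation by a non-right angle.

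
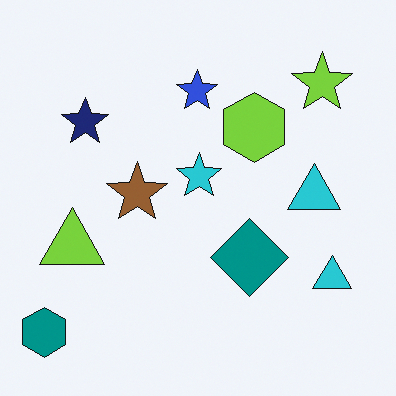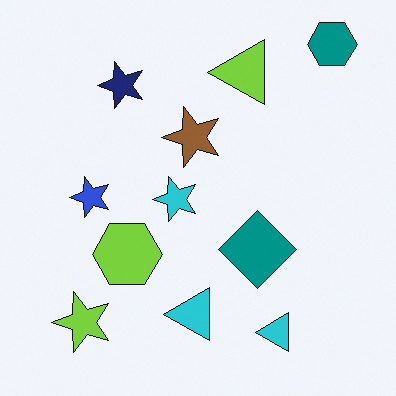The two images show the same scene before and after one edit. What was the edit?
The transformation is: transposed (reflected across the top-left ↔ bottom-right diagonal).

Shapes have swapped their row and column positions — what was in the top-right is now in the bottom-left — a diagonal reflection.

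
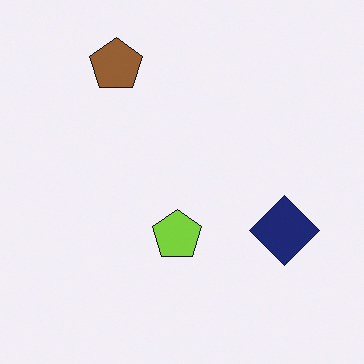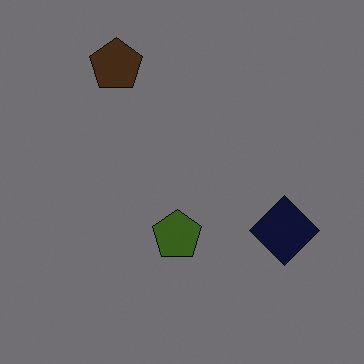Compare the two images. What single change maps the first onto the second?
Darkened a lot.

Every pixel — background and shapes alike — is uniformly darkened.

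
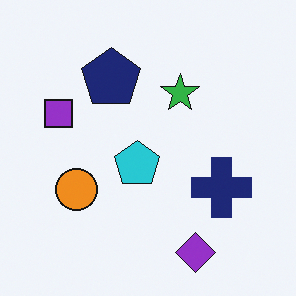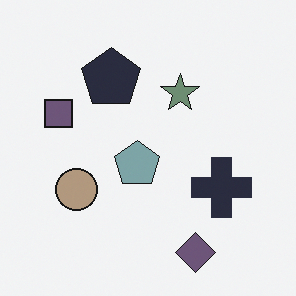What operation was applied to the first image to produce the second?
This is the original image heavily desaturated.

All colors are more muted and greyish — a global saturation change.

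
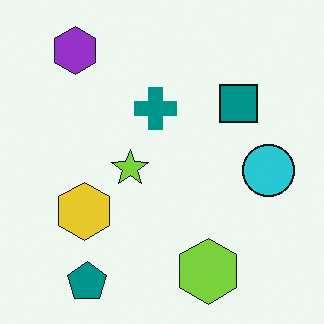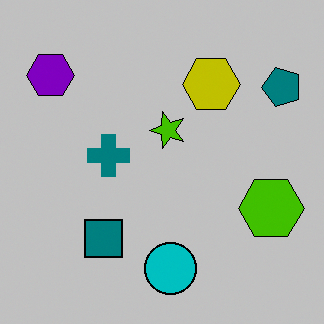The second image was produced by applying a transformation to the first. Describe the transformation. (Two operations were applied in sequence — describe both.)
The transformation is: heavily posterized to just a handful of flat colors, then transposed (reflected across the top-left ↔ bottom-right diagonal).

Each flat color has snapped to a coarser quantized level — most visibly, the near-white background has dropped to a flat grey. Shapes have swapped their row and column positions — what was in the top-right is now in the bottom-left — a diagonal reflection.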